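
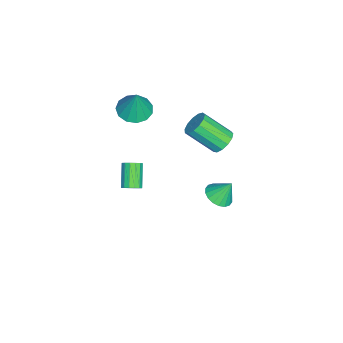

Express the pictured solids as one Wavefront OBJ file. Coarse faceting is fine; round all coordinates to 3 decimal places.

v -2.018 -2.902 2.754
v -1.05 -3.125 2.525
v -1.542 -2.658 4.526
v -1.104 -2.557 2.461
v -1.448 -2.097 2.491
v -1.974 -1.894 2.604
v -2.513 -2.01 2.765
v -2.895 -2.409 2.923
v -2.999 -2.965 3.027
v -2.791 -3.5 3.044
v -2.338 -3.846 2.97
v -1.783 -3.891 2.827
v -1.303 -3.623 2.661
v -1.425 -3.006 -4.031
v -1.058 -3.335 -3.689
v -2.247 -3.562 -2.628
v -2.615 -3.234 -2.969
v -1.023 -3.043 -3.587
v -2.212 -3.271 -2.526
v -1.096 -2.742 -3.605
v -2.285 -2.969 -2.543
v -1.257 -2.512 -3.736
v -2.446 -2.739 -2.675
v -1.464 -2.414 -3.947
v -2.653 -2.641 -2.885
v -1.66 -2.474 -4.179
v -2.849 -2.702 -3.118
v -1.793 -2.678 -4.372
v -2.982 -2.905 -3.311
v -1.828 -2.969 -4.474
v -3.017 -3.197 -3.413
v -1.755 -3.271 -4.457
v -2.944 -3.498 -3.395
v -1.594 -3.501 -4.325
v -2.783 -3.728 -3.264
v -1.387 -3.599 -4.115
v -2.576 -3.826 -3.053
v -1.191 -3.538 -3.882
v -2.38 -3.766 -2.821
v 3.436 2.795 1.924
v 3.819 3.43 1.576
v 3.364 3.445 3.036
v 3.467 3.503 1.512
v 3.109 3.434 1.529
v 2.816 3.24 1.624
v 2.645 2.957 1.779
v 2.631 2.641 1.962
v 2.776 2.357 2.138
v 3.052 2.159 2.272
v 3.404 2.087 2.337
v 3.762 2.155 2.32
v 4.055 2.35 2.225
v 4.226 2.633 2.07
v 4.24 2.948 1.886
v 4.095 3.232 1.71
v -3.565 1.718 -0.854
v -3.063 1.285 -1.354
v -3.074 -0.331 0.033
v -3.575 0.102 0.534
v -2.785 1.529 -1.068
v -2.796 -0.087 0.32
v -2.755 1.833 -0.713
v -2.765 0.217 0.674
v -2.981 2.1 -0.404
v -2.992 0.484 0.984
v -3.393 2.246 -0.237
v -3.404 0.63 1.15
v -3.859 2.225 -0.266
v -3.87 0.608 1.121
v -4.232 2.042 -0.481
v -4.243 0.426 0.906
v -4.393 1.757 -0.815
v -4.404 0.14 0.572
v -4.291 1.459 -1.161
v -4.301 -0.157 0.226
v -3.958 1.244 -1.409
v -3.969 -0.373 -0.022
v -3.5 1.179 -1.481
v -3.511 -0.437 -0.094
f 2 1 4
f 2 4 3
f 4 1 5
f 4 5 3
f 5 1 6
f 5 6 3
f 6 1 7
f 6 7 3
f 7 1 8
f 7 8 3
f 8 1 9
f 8 9 3
f 9 1 10
f 9 10 3
f 10 1 11
f 10 11 3
f 11 1 12
f 11 12 3
f 12 1 13
f 12 13 3
f 13 1 2
f 13 2 3
f 15 14 18
f 15 18 16
f 16 18 19
f 16 19 17
f 18 14 20
f 18 20 19
f 19 20 21
f 19 21 17
f 20 14 22
f 20 22 21
f 21 22 23
f 21 23 17
f 22 14 24
f 22 24 23
f 23 24 25
f 23 25 17
f 24 14 26
f 24 26 25
f 25 26 27
f 25 27 17
f 26 14 28
f 26 28 27
f 27 28 29
f 27 29 17
f 28 14 30
f 28 30 29
f 29 30 31
f 29 31 17
f 30 14 32
f 30 32 31
f 31 32 33
f 31 33 17
f 32 14 34
f 32 34 33
f 33 34 35
f 33 35 17
f 34 14 36
f 34 36 35
f 35 36 37
f 35 37 17
f 36 14 38
f 36 38 37
f 37 38 39
f 37 39 17
f 38 14 15
f 38 15 39
f 39 15 16
f 39 16 17
f 41 40 43
f 41 43 42
f 43 40 44
f 43 44 42
f 44 40 45
f 44 45 42
f 45 40 46
f 45 46 42
f 46 40 47
f 46 47 42
f 47 40 48
f 47 48 42
f 48 40 49
f 48 49 42
f 49 40 50
f 49 50 42
f 50 40 51
f 50 51 42
f 51 40 52
f 51 52 42
f 52 40 53
f 52 53 42
f 53 40 54
f 53 54 42
f 54 40 55
f 54 55 42
f 55 40 41
f 55 41 42
f 57 56 60
f 57 60 58
f 58 60 61
f 58 61 59
f 60 56 62
f 60 62 61
f 61 62 63
f 61 63 59
f 62 56 64
f 62 64 63
f 63 64 65
f 63 65 59
f 64 56 66
f 64 66 65
f 65 66 67
f 65 67 59
f 66 56 68
f 66 68 67
f 67 68 69
f 67 69 59
f 68 56 70
f 68 70 69
f 69 70 71
f 69 71 59
f 70 56 72
f 70 72 71
f 71 72 73
f 71 73 59
f 72 56 74
f 72 74 73
f 73 74 75
f 73 75 59
f 74 56 76
f 74 76 75
f 75 76 77
f 75 77 59
f 76 56 78
f 76 78 77
f 77 78 79
f 77 79 59
f 78 56 57
f 78 57 79
f 79 57 58
f 79 58 59



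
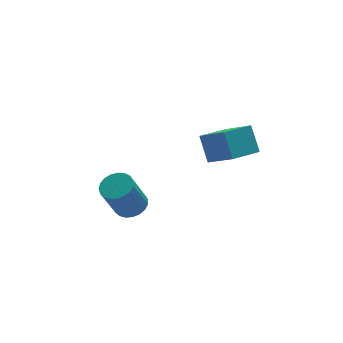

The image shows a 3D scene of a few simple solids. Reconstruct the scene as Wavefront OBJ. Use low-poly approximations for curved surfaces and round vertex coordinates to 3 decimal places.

v 2.738 -3.203 0.125
v 2.625 -2.25 1.405
v 1.956 -1.883 -0.926
v 1.843 -0.93 0.354
v 4.357 -2.53 -0.234
v 4.244 -1.577 1.046
v 3.575 -1.21 -1.285
v 3.462 -0.257 -0.005
v -2.068 -2.324 -2.727
v -1.27 -2.466 -2.412
v -2.093 -2.857 -0.498
v -2.892 -2.716 -0.813
v -1.311 -2.11 -2.357
v -2.134 -2.502 -0.443
v -1.482 -1.792 -2.366
v -2.305 -2.183 -0.452
v -1.756 -1.566 -2.437
v -2.579 -1.957 -0.523
v -2.083 -1.471 -2.559
v -2.906 -1.862 -0.645
v -2.408 -1.523 -2.709
v -3.231 -1.915 -0.795
v -2.674 -1.714 -2.863
v -3.497 -2.106 -0.949
v -2.835 -2.011 -2.993
v -3.658 -2.402 -1.079
v -2.864 -2.362 -3.077
v -3.687 -2.753 -1.163
v -2.755 -2.706 -3.1
v -3.579 -3.097 -1.186
v -2.528 -2.984 -3.06
v -3.351 -3.375 -1.145
v -2.221 -3.148 -2.961
v -3.044 -3.54 -1.047
v -1.888 -3.17 -2.822
v -2.711 -3.561 -0.908
v -1.586 -3.046 -2.667
v -2.409 -3.437 -0.753
v -1.367 -2.796 -2.522
v -2.19 -3.188 -0.608
f 2 4 1
f 5 2 1
f 1 4 3
f 3 5 1
f 2 8 4
f 6 2 5
f 6 8 2
f 4 8 3
f 7 5 3
f 3 8 7
f 7 6 5
f 8 6 7
f 10 9 13
f 10 13 11
f 11 13 14
f 11 14 12
f 13 9 15
f 13 15 14
f 14 15 16
f 14 16 12
f 15 9 17
f 15 17 16
f 16 17 18
f 16 18 12
f 17 9 19
f 17 19 18
f 18 19 20
f 18 20 12
f 19 9 21
f 19 21 20
f 20 21 22
f 20 22 12
f 21 9 23
f 21 23 22
f 22 23 24
f 22 24 12
f 23 9 25
f 23 25 24
f 24 25 26
f 24 26 12
f 25 9 27
f 25 27 26
f 26 27 28
f 26 28 12
f 27 9 29
f 27 29 28
f 28 29 30
f 28 30 12
f 29 9 31
f 29 31 30
f 30 31 32
f 30 32 12
f 31 9 33
f 31 33 32
f 32 33 34
f 32 34 12
f 33 9 35
f 33 35 34
f 34 35 36
f 34 36 12
f 35 9 37
f 35 37 36
f 36 37 38
f 36 38 12
f 37 9 39
f 37 39 38
f 38 39 40
f 38 40 12
f 39 9 10
f 39 10 40
f 40 10 11
f 40 11 12



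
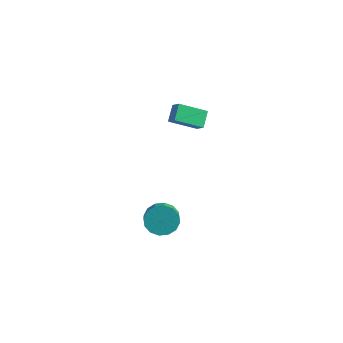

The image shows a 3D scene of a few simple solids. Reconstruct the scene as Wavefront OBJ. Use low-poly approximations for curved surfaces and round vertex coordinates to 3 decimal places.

v 3.387 -3.538 -1.466
v 3.953 -3.603 -2.252
v 4.738 -4.408 -1.619
v 4.173 -4.342 -0.834
v 4.138 -3.217 -1.99
v 4.923 -4.021 -1.357
v 4.122 -2.916 -1.588
v 4.907 -3.721 -0.955
v 3.909 -2.782 -1.153
v 4.694 -3.587 -0.52
v 3.556 -2.851 -0.803
v 4.341 -3.655 -0.17
v 3.158 -3.103 -0.63
v 3.943 -3.908 0.003
v 2.822 -3.472 -0.681
v 3.607 -4.277 -0.048
v 2.637 -3.859 -0.943
v 3.422 -4.663 -0.31
v 2.653 -4.159 -1.345
v 3.438 -4.964 -0.712
v 2.866 -4.293 -1.78
v 3.651 -5.098 -1.147
v 3.219 -4.225 -2.13
v 4.004 -5.029 -1.497
v 3.617 -3.972 -2.303
v 4.402 -4.777 -1.67
v -0.52 3.315 0.313
v -1.487 1.961 1.144
v -0.93 4.104 1.12
v -1.898 2.75 1.95
v 0.138 3.15 0.81
v -0.83 1.796 1.64
v -0.273 3.939 1.616
v -1.24 2.585 2.447
f 2 1 5
f 2 5 3
f 3 5 6
f 3 6 4
f 5 1 7
f 5 7 6
f 6 7 8
f 6 8 4
f 7 1 9
f 7 9 8
f 8 9 10
f 8 10 4
f 9 1 11
f 9 11 10
f 10 11 12
f 10 12 4
f 11 1 13
f 11 13 12
f 12 13 14
f 12 14 4
f 13 1 15
f 13 15 14
f 14 15 16
f 14 16 4
f 15 1 17
f 15 17 16
f 16 17 18
f 16 18 4
f 17 1 19
f 17 19 18
f 18 19 20
f 18 20 4
f 19 1 21
f 19 21 20
f 20 21 22
f 20 22 4
f 21 1 23
f 21 23 22
f 22 23 24
f 22 24 4
f 23 1 25
f 23 25 24
f 24 25 26
f 24 26 4
f 25 1 2
f 25 2 26
f 26 2 3
f 26 3 4
f 28 30 27
f 31 28 27
f 27 30 29
f 29 31 27
f 28 34 30
f 32 28 31
f 32 34 28
f 30 34 29
f 33 31 29
f 29 34 33
f 33 32 31
f 34 32 33



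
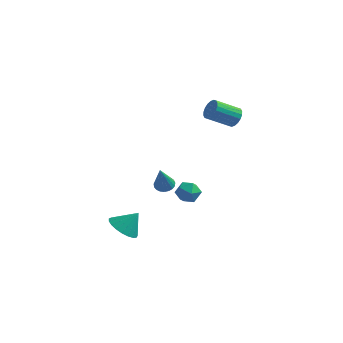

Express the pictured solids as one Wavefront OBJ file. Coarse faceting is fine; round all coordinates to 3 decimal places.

v -1.732 0.765 -2.811
v -0.905 0.633 -3.056
v -1.635 -0.313 -1.904
v -0.808 -0.445 -2.149
v -1.02 0.27 -1.696
v -1.079 0.936 -2.257
v -1.461 -0.616 -2.703
v -1.52 0.05 -3.264
v -0.737 -0.221 -2.99
v -0.465 0.327 -2.367
v -2.075 -0.007 -2.593
v -1.803 0.541 -1.97
v -3.559 -4.165 -3.547
v -2.649 -4.306 -4.071
v -2.821 -3.615 -2.413
v -2.764 -3.898 -4.194
v -3.016 -3.537 -4.205
v -3.362 -3.284 -4.102
v -3.742 -3.183 -3.903
v -4.09 -3.252 -3.643
v -4.347 -3.479 -3.365
v -4.468 -3.824 -3.119
v -4.431 -4.228 -2.947
v -4.244 -4.622 -2.879
v -3.938 -4.936 -2.926
v -3.567 -5.116 -3.08
v -3.195 -5.133 -3.315
v -2.885 -4.981 -3.59
v -2.692 -4.689 -3.858
v -1.541 -2.762 -0.135
v -1.138 -2.322 0.067
v -1.419 -3.678 1.615
v -1.37 -2.22 0.136
v -1.631 -2.212 0.159
v -1.876 -2.299 0.13
v -2.063 -2.466 0.056
v -2.161 -2.684 -0.052
v -2.151 -2.916 -0.174
v -2.035 -3.121 -0.289
v -1.834 -3.264 -0.378
v -1.583 -3.32 -0.425
v -1.324 -3.279 -0.422
v -1.103 -3.149 -0.369
v -0.957 -2.952 -0.276
v -0.913 -2.723 -0.159
v -0.977 -2.499 -0.037
v 0.118 4.131 2.176
v 0.546 3.516 2.135
v -0.69 2.594 3.063
v -1.118 3.209 3.104
v 0.65 3.661 2.417
v -0.586 2.738 3.345
v 0.649 3.898 2.651
v -0.587 2.976 3.58
v 0.543 4.182 2.792
v -0.693 3.26 3.72
v 0.353 4.455 2.81
v -0.883 3.533 3.739
v 0.116 4.665 2.703
v -1.12 3.743 3.631
v -0.121 4.768 2.491
v -1.357 3.846 3.42
v -0.31 4.746 2.217
v -1.546 3.824 3.145
v -0.414 4.602 1.935
v -1.65 3.679 2.863
v -0.413 4.364 1.7
v -1.649 3.442 2.629
v -0.307 4.08 1.56
v -1.543 3.158 2.488
v -0.117 3.807 1.541
v -1.353 2.885 2.47
v 0.12 3.597 1.649
v -1.116 2.675 2.577
v 0.357 3.494 1.86
v -0.879 2.572 2.789
f 1 12 6
f 1 6 2
f 1 2 8
f 1 8 11
f 1 11 12
f 2 6 10
f 6 12 5
f 12 11 3
f 11 8 7
f 8 2 9
f 4 10 5
f 4 5 3
f 4 3 7
f 4 7 9
f 4 9 10
f 5 10 6
f 3 5 12
f 7 3 11
f 9 7 8
f 10 9 2
f 14 13 16
f 14 16 15
f 16 13 17
f 16 17 15
f 17 13 18
f 17 18 15
f 18 13 19
f 18 19 15
f 19 13 20
f 19 20 15
f 20 13 21
f 20 21 15
f 21 13 22
f 21 22 15
f 22 13 23
f 22 23 15
f 23 13 24
f 23 24 15
f 24 13 25
f 24 25 15
f 25 13 26
f 25 26 15
f 26 13 27
f 26 27 15
f 27 13 28
f 27 28 15
f 28 13 29
f 28 29 15
f 29 13 14
f 29 14 15
f 31 30 33
f 31 33 32
f 33 30 34
f 33 34 32
f 34 30 35
f 34 35 32
f 35 30 36
f 35 36 32
f 36 30 37
f 36 37 32
f 37 30 38
f 37 38 32
f 38 30 39
f 38 39 32
f 39 30 40
f 39 40 32
f 40 30 41
f 40 41 32
f 41 30 42
f 41 42 32
f 42 30 43
f 42 43 32
f 43 30 44
f 43 44 32
f 44 30 45
f 44 45 32
f 45 30 46
f 45 46 32
f 46 30 31
f 46 31 32
f 48 47 51
f 48 51 49
f 49 51 52
f 49 52 50
f 51 47 53
f 51 53 52
f 52 53 54
f 52 54 50
f 53 47 55
f 53 55 54
f 54 55 56
f 54 56 50
f 55 47 57
f 55 57 56
f 56 57 58
f 56 58 50
f 57 47 59
f 57 59 58
f 58 59 60
f 58 60 50
f 59 47 61
f 59 61 60
f 60 61 62
f 60 62 50
f 61 47 63
f 61 63 62
f 62 63 64
f 62 64 50
f 63 47 65
f 63 65 64
f 64 65 66
f 64 66 50
f 65 47 67
f 65 67 66
f 66 67 68
f 66 68 50
f 67 47 69
f 67 69 68
f 68 69 70
f 68 70 50
f 69 47 71
f 69 71 70
f 70 71 72
f 70 72 50
f 71 47 73
f 71 73 72
f 72 73 74
f 72 74 50
f 73 47 75
f 73 75 74
f 74 75 76
f 74 76 50
f 75 47 48
f 75 48 76
f 76 48 49
f 76 49 50



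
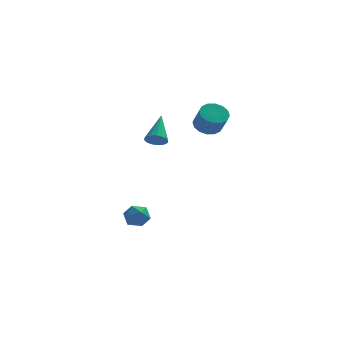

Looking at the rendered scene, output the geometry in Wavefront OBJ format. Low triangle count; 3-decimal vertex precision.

v 0.297 0.878 1.871
v 0.526 1.136 1.496
v 0.543 2.082 2.849
v 0.309 1.198 1.474
v 0.089 1.197 1.531
v -0.089 1.132 1.656
v -0.191 1.018 1.823
v -0.197 0.875 1.999
v -0.104 0.733 2.15
v 0.068 0.62 2.246
v 0.285 0.558 2.268
v 0.504 0.56 2.211
v 0.683 0.624 2.087
v 0.785 0.739 1.92
v 0.791 0.881 1.743
v 0.698 1.023 1.592
v -0.704 2.193 -3.354
v -0.093 2.174 -3.127
v -0.947 1.346 -2.773
v -0.336 1.327 -2.546
v -0.734 1.813 -2.37
v -0.584 2.336 -2.729
v -0.456 1.184 -3.171
v -0.306 1.707 -3.53
v 0.06 1.55 -3.013
v -0.112 1.939 -2.519
v -0.928 1.581 -3.381
v -1.1 1.97 -2.887
v 2.5 2.043 2.315
v 3.025 1.801 1.996
v 3.285 1.216 2.865
v 2.76 1.457 3.185
v 3.138 2.083 2.152
v 3.398 1.498 3.021
v 3.081 2.355 2.352
v 3.34 1.769 3.221
v 2.868 2.542 2.542
v 3.127 1.956 3.411
v 2.556 2.596 2.671
v 2.816 2.01 3.541
v 2.229 2.501 2.705
v 2.489 1.916 3.575
v 1.975 2.284 2.635
v 2.235 1.699 3.504
v 1.862 2.002 2.479
v 2.122 1.417 3.348
v 1.92 1.731 2.279
v 2.179 1.145 3.148
v 2.133 1.544 2.089
v 2.392 0.958 2.958
v 2.444 1.49 1.959
v 2.704 0.904 2.829
v 2.771 1.584 1.925
v 3.031 0.999 2.795
f 2 1 4
f 2 4 3
f 4 1 5
f 4 5 3
f 5 1 6
f 5 6 3
f 6 1 7
f 6 7 3
f 7 1 8
f 7 8 3
f 8 1 9
f 8 9 3
f 9 1 10
f 9 10 3
f 10 1 11
f 10 11 3
f 11 1 12
f 11 12 3
f 12 1 13
f 12 13 3
f 13 1 14
f 13 14 3
f 14 1 15
f 14 15 3
f 15 1 16
f 15 16 3
f 16 1 2
f 16 2 3
f 17 28 22
f 17 22 18
f 17 18 24
f 17 24 27
f 17 27 28
f 18 22 26
f 22 28 21
f 28 27 19
f 27 24 23
f 24 18 25
f 20 26 21
f 20 21 19
f 20 19 23
f 20 23 25
f 20 25 26
f 21 26 22
f 19 21 28
f 23 19 27
f 25 23 24
f 26 25 18
f 30 29 33
f 30 33 31
f 31 33 34
f 31 34 32
f 33 29 35
f 33 35 34
f 34 35 36
f 34 36 32
f 35 29 37
f 35 37 36
f 36 37 38
f 36 38 32
f 37 29 39
f 37 39 38
f 38 39 40
f 38 40 32
f 39 29 41
f 39 41 40
f 40 41 42
f 40 42 32
f 41 29 43
f 41 43 42
f 42 43 44
f 42 44 32
f 43 29 45
f 43 45 44
f 44 45 46
f 44 46 32
f 45 29 47
f 45 47 46
f 46 47 48
f 46 48 32
f 47 29 49
f 47 49 48
f 48 49 50
f 48 50 32
f 49 29 51
f 49 51 50
f 50 51 52
f 50 52 32
f 51 29 53
f 51 53 52
f 52 53 54
f 52 54 32
f 53 29 30
f 53 30 54
f 54 30 31
f 54 31 32



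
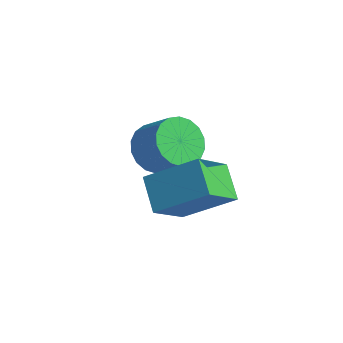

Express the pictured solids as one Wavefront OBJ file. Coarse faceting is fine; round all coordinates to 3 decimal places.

v -0.392 -4.224 2.219
v -1.34 -3.397 2.919
v -0.172 -2.805 0.841
v -1.121 -1.978 1.54
v 1.201 -3.362 3.36
v 0.252 -2.535 4.059
v 1.42 -1.943 1.981
v 0.472 -1.116 2.681
v -3.394 0.391 0.235
v -2.883 -0.317 -0.347
v -1.755 -0.4 0.742
v -2.266 0.309 1.325
v -2.706 0.088 -0.499
v -1.579 0.005 0.591
v -2.666 0.554 -0.505
v -1.539 0.471 0.585
v -2.77 0.987 -0.364
v -1.643 0.904 0.726
v -2.998 1.303 -0.105
v -1.871 1.22 0.985
v -3.304 1.438 0.222
v -2.176 1.355 1.311
v -3.627 1.365 0.551
v -2.5 1.282 1.641
v -3.905 1.1 0.818
v -2.777 1.017 1.907
v -4.081 0.695 0.969
v -2.954 0.612 2.059
v -4.121 0.229 0.975
v -2.994 0.146 2.065
v -4.017 -0.204 0.834
v -2.89 -0.287 1.924
v -3.789 -0.52 0.575
v -2.662 -0.603 1.665
v -3.484 -0.655 0.249
v -2.356 -0.738 1.338
v -3.16 -0.582 -0.081
v -2.033 -0.665 1.009
f 2 4 1
f 5 2 1
f 1 4 3
f 3 5 1
f 2 8 4
f 6 2 5
f 6 8 2
f 4 8 3
f 7 5 3
f 3 8 7
f 7 6 5
f 8 6 7
f 10 9 13
f 10 13 11
f 11 13 14
f 11 14 12
f 13 9 15
f 13 15 14
f 14 15 16
f 14 16 12
f 15 9 17
f 15 17 16
f 16 17 18
f 16 18 12
f 17 9 19
f 17 19 18
f 18 19 20
f 18 20 12
f 19 9 21
f 19 21 20
f 20 21 22
f 20 22 12
f 21 9 23
f 21 23 22
f 22 23 24
f 22 24 12
f 23 9 25
f 23 25 24
f 24 25 26
f 24 26 12
f 25 9 27
f 25 27 26
f 26 27 28
f 26 28 12
f 27 9 29
f 27 29 28
f 28 29 30
f 28 30 12
f 29 9 31
f 29 31 30
f 30 31 32
f 30 32 12
f 31 9 33
f 31 33 32
f 32 33 34
f 32 34 12
f 33 9 35
f 33 35 34
f 34 35 36
f 34 36 12
f 35 9 37
f 35 37 36
f 36 37 38
f 36 38 12
f 37 9 10
f 37 10 38
f 38 10 11
f 38 11 12



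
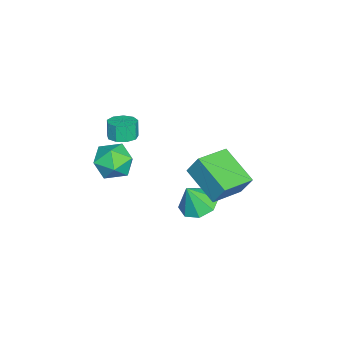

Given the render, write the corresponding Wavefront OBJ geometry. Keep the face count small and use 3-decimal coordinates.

v 1.592 -2.594 1.182
v 2.496 -3.229 0.919
v 0.484 -3.871 0.461
v 1.388 -4.506 0.198
v 1.094 -4.359 1.285
v 1.778 -3.57 1.731
v 1.202 -3.53 -0.351
v 1.886 -2.741 0.095
v 2.255 -3.808 -0.028
v 2.188 -4.321 0.983
v 0.792 -2.779 0.397
v 0.725 -3.292 1.408
v 2.052 0.152 1.165
v 2.218 0.733 2.293
v 0.555 1.177 0.858
v 0.721 1.758 1.986
v 3.299 1.682 0.194
v 3.465 2.263 1.322
v 1.802 2.707 -0.113
v 1.968 3.288 1.015
v 1.021 0.507 -2.099
v 1.835 0.023 -2.53
v 1.479 0.013 -0.681
v 2.001 0.774 -2.322
v 1.594 1.368 -1.984
v 0.851 1.457 -1.713
v 0.207 0.99 -1.668
v 0.041 0.24 -1.876
v 0.449 -0.354 -2.214
v 1.192 -0.444 -2.485
v -1.662 -3.908 -0.1
v -1.013 -3.516 0.082
v -1.248 -3.58 1.062
v -1.898 -3.972 0.88
v -1.416 -3.176 0.006
v -1.652 -3.239 0.987
v -1.935 -3.178 -0.118
v -2.171 -3.241 0.862
v -2.326 -3.522 -0.235
v -2.562 -3.585 0.745
v -2.406 -4.047 -0.288
v -2.642 -4.11 0.692
v -2.138 -4.507 -0.253
v -2.374 -4.57 0.727
v -1.648 -4.687 -0.147
v -1.883 -4.75 0.833
v -1.164 -4.503 -0.018
v -1.399 -4.566 0.962
v -0.913 -4.04 0.072
v -1.149 -4.104 1.052
f 1 12 6
f 1 6 2
f 1 2 8
f 1 8 11
f 1 11 12
f 2 6 10
f 6 12 5
f 12 11 3
f 11 8 7
f 8 2 9
f 4 10 5
f 4 5 3
f 4 3 7
f 4 7 9
f 4 9 10
f 5 10 6
f 3 5 12
f 7 3 11
f 9 7 8
f 10 9 2
f 14 16 13
f 17 14 13
f 13 16 15
f 15 17 13
f 14 20 16
f 18 14 17
f 18 20 14
f 16 20 15
f 19 17 15
f 15 20 19
f 19 18 17
f 20 18 19
f 22 21 24
f 22 24 23
f 24 21 25
f 24 25 23
f 25 21 26
f 25 26 23
f 26 21 27
f 26 27 23
f 27 21 28
f 27 28 23
f 28 21 29
f 28 29 23
f 29 21 30
f 29 30 23
f 30 21 22
f 30 22 23
f 32 31 35
f 32 35 33
f 33 35 36
f 33 36 34
f 35 31 37
f 35 37 36
f 36 37 38
f 36 38 34
f 37 31 39
f 37 39 38
f 38 39 40
f 38 40 34
f 39 31 41
f 39 41 40
f 40 41 42
f 40 42 34
f 41 31 43
f 41 43 42
f 42 43 44
f 42 44 34
f 43 31 45
f 43 45 44
f 44 45 46
f 44 46 34
f 45 31 47
f 45 47 46
f 46 47 48
f 46 48 34
f 47 31 49
f 47 49 48
f 48 49 50
f 48 50 34
f 49 31 32
f 49 32 50
f 50 32 33
f 50 33 34



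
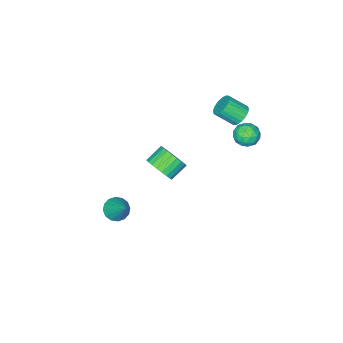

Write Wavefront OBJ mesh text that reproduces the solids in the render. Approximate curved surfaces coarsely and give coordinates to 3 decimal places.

v 3.441 -1.184 -2.671
v 4.079 -0.972 -3.047
v 3.859 0.044 -1.269
v 3.795 -0.726 -3.178
v 3.416 -0.602 -3.174
v 3.044 -0.634 -3.035
v 2.778 -0.814 -2.798
v 2.69 -1.093 -2.527
v 2.803 -1.396 -2.295
v 3.088 -1.643 -2.163
v 3.466 -1.767 -2.168
v 3.838 -1.734 -2.307
v 4.104 -1.555 -2.544
v 4.192 -1.276 -2.814
v -3.676 1.213 2.455
v -3.095 1.617 2.401
v -2.443 0.792 3.231
v -3.024 0.387 3.285
v -3.222 1.734 2.617
v -2.571 0.909 3.448
v -3.419 1.772 2.809
v -2.767 0.946 3.639
v -3.654 1.724 2.946
v -3.003 0.899 3.777
v -3.893 1.599 3.009
v -3.242 0.774 3.84
v -4.099 1.415 2.988
v -3.448 0.589 3.818
v -4.24 1.2 2.885
v -3.589 0.375 3.716
v -4.296 0.987 2.717
v -3.644 0.162 3.547
v -4.257 0.808 2.509
v -3.605 -0.017 3.339
v -4.129 0.691 2.292
v -3.478 -0.134 3.123
v -3.933 0.654 2.101
v -3.281 -0.172 2.931
v -3.697 0.701 1.963
v -3.046 -0.124 2.794
v -3.458 0.826 1.9
v -2.807 0.001 2.731
v -3.252 1.011 1.922
v -2.601 0.185 2.752
v -3.111 1.225 2.024
v -2.46 0.4 2.855
v -3.056 1.438 2.193
v -2.404 0.613 3.023
v -2.76 3.33 3.523
v -2.498 3.666 2.847
v -1.662 2.654 3.613
v -1.4 2.99 2.937
v -1.473 3.431 3.599
v -2.152 3.849 3.543
v -2.008 2.471 2.917
v -2.687 2.889 2.861
v -2.033 3.135 2.472
v -1.703 3.728 2.894
v -2.457 2.592 3.566
v -2.127 3.185 3.988
v -2.726 3.557 3.177
v -1.434 2.763 3.283
v -1.478 3.022 3.673
v -1.324 3.219 3.275
v -2.522 3.665 3.586
v -2.368 3.862 3.189
v -1.766 3.724 3.631
v -1.792 2.458 3.271
v -1.638 2.655 2.874
v -2.836 3.101 3.185
v -2.682 3.298 2.787
v -2.394 2.596 2.829
v -2.298 3.442 2.559
v -1.652 3.045 2.612
v -2.01 2.74 2.6
v -2.409 2.986 2.567
v -2.104 3.791 2.807
v -1.458 3.393 2.86
v -1.502 3.653 3.25
v -1.901 3.898 3.217
v -1.831 3.479 2.587
v -2.702 2.927 3.6
v -2.056 2.529 3.653
v -2.259 2.422 3.243
v -2.658 2.667 3.21
v -2.508 3.275 3.848
v -1.862 2.878 3.901
v -1.751 3.334 3.893
v -2.15 3.58 3.86
v -2.329 2.841 3.873
v -1.721 -3.155 -4.327
v -1.196 -3.169 -3.499
v -2.253 -3.04 -2.826
v -2.779 -3.025 -3.653
v -1.201 -2.795 -3.578
v -2.258 -2.665 -2.905
v -1.285 -2.475 -3.771
v -2.342 -2.346 -3.098
v -1.435 -2.26 -4.049
v -2.492 -2.13 -3.376
v -1.629 -2.18 -4.369
v -2.686 -2.051 -3.695
v -1.837 -2.249 -4.682
v -2.894 -2.119 -4.009
v -2.027 -2.455 -4.941
v -3.085 -2.326 -4.268
v -2.171 -2.769 -5.107
v -3.228 -2.639 -4.434
v -2.247 -3.14 -5.154
v -3.304 -3.011 -4.481
v -2.242 -3.515 -5.075
v -3.299 -3.385 -4.402
v -2.158 -3.834 -4.882
v -3.215 -3.705 -4.209
v -2.008 -4.05 -4.604
v -3.065 -3.92 -3.931
v -1.814 -4.129 -4.285
v -2.871 -4 -3.611
v -1.606 -4.061 -3.971
v -2.663 -3.931 -3.298
v -1.415 -3.854 -3.712
v -2.473 -3.725 -3.039
v -1.272 -3.541 -3.546
v -2.329 -3.411 -2.873
f 2 1 4
f 2 4 3
f 4 1 5
f 4 5 3
f 5 1 6
f 5 6 3
f 6 1 7
f 6 7 3
f 7 1 8
f 7 8 3
f 8 1 9
f 8 9 3
f 9 1 10
f 9 10 3
f 10 1 11
f 10 11 3
f 11 1 12
f 11 12 3
f 12 1 13
f 12 13 3
f 13 1 14
f 13 14 3
f 14 1 2
f 14 2 3
f 16 15 19
f 16 19 17
f 17 19 20
f 17 20 18
f 19 15 21
f 19 21 20
f 20 21 22
f 20 22 18
f 21 15 23
f 21 23 22
f 22 23 24
f 22 24 18
f 23 15 25
f 23 25 24
f 24 25 26
f 24 26 18
f 25 15 27
f 25 27 26
f 26 27 28
f 26 28 18
f 27 15 29
f 27 29 28
f 28 29 30
f 28 30 18
f 29 15 31
f 29 31 30
f 30 31 32
f 30 32 18
f 31 15 33
f 31 33 32
f 32 33 34
f 32 34 18
f 33 15 35
f 33 35 34
f 34 35 36
f 34 36 18
f 35 15 37
f 35 37 36
f 36 37 38
f 36 38 18
f 37 15 39
f 37 39 38
f 38 39 40
f 38 40 18
f 39 15 41
f 39 41 40
f 40 41 42
f 40 42 18
f 41 15 43
f 41 43 42
f 42 43 44
f 42 44 18
f 43 15 45
f 43 45 44
f 44 45 46
f 44 46 18
f 45 15 47
f 45 47 46
f 46 47 48
f 46 48 18
f 47 15 16
f 47 16 48
f 48 16 17
f 48 17 18
f 49 86 65
f 86 60 89
f 65 89 54
f 86 89 65
f 49 65 61
f 65 54 66
f 61 66 50
f 65 66 61
f 49 61 70
f 61 50 71
f 70 71 56
f 61 71 70
f 49 70 82
f 70 56 85
f 82 85 59
f 70 85 82
f 49 82 86
f 82 59 90
f 86 90 60
f 82 90 86
f 50 66 77
f 66 54 80
f 77 80 58
f 66 80 77
f 54 89 67
f 89 60 88
f 67 88 53
f 89 88 67
f 60 90 87
f 90 59 83
f 87 83 51
f 90 83 87
f 59 85 84
f 85 56 72
f 84 72 55
f 85 72 84
f 56 71 76
f 71 50 73
f 76 73 57
f 71 73 76
f 52 78 64
f 78 58 79
f 64 79 53
f 78 79 64
f 52 64 62
f 64 53 63
f 62 63 51
f 64 63 62
f 52 62 69
f 62 51 68
f 69 68 55
f 62 68 69
f 52 69 74
f 69 55 75
f 74 75 57
f 69 75 74
f 52 74 78
f 74 57 81
f 78 81 58
f 74 81 78
f 53 79 67
f 79 58 80
f 67 80 54
f 79 80 67
f 51 63 87
f 63 53 88
f 87 88 60
f 63 88 87
f 55 68 84
f 68 51 83
f 84 83 59
f 68 83 84
f 57 75 76
f 75 55 72
f 76 72 56
f 75 72 76
f 58 81 77
f 81 57 73
f 77 73 50
f 81 73 77
f 92 91 95
f 92 95 93
f 93 95 96
f 93 96 94
f 95 91 97
f 95 97 96
f 96 97 98
f 96 98 94
f 97 91 99
f 97 99 98
f 98 99 100
f 98 100 94
f 99 91 101
f 99 101 100
f 100 101 102
f 100 102 94
f 101 91 103
f 101 103 102
f 102 103 104
f 102 104 94
f 103 91 105
f 103 105 104
f 104 105 106
f 104 106 94
f 105 91 107
f 105 107 106
f 106 107 108
f 106 108 94
f 107 91 109
f 107 109 108
f 108 109 110
f 108 110 94
f 109 91 111
f 109 111 110
f 110 111 112
f 110 112 94
f 111 91 113
f 111 113 112
f 112 113 114
f 112 114 94
f 113 91 115
f 113 115 114
f 114 115 116
f 114 116 94
f 115 91 117
f 115 117 116
f 116 117 118
f 116 118 94
f 117 91 119
f 117 119 118
f 118 119 120
f 118 120 94
f 119 91 121
f 119 121 120
f 120 121 122
f 120 122 94
f 121 91 123
f 121 123 122
f 122 123 124
f 122 124 94
f 123 91 92
f 123 92 124
f 124 92 93
f 124 93 94



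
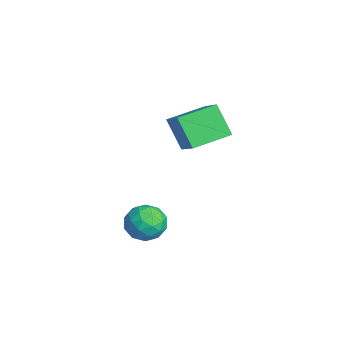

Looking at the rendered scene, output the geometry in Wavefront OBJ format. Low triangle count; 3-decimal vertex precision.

v 1.554 1.066 -1.291
v 2.276 1.534 -1.858
v 2.384 -0.374 -1.422
v 3.106 0.094 -1.989
v 3.013 0.318 -0.988
v 2.499 1.208 -0.907
v 2.161 -0.048 -2.373
v 1.647 0.842 -2.292
v 2.651 0.845 -2.527
v 3.177 1.071 -1.671
v 1.483 0.089 -1.609
v 2.009 0.315 -0.753
v 1.842 1.426 -1.563
v 2.818 -0.266 -1.717
v 2.763 -0.135 -1.128
v 3.187 0.14 -1.462
v 1.973 1.235 -1.004
v 2.398 1.51 -1.337
v 2.831 0.795 -0.825
v 2.262 -0.35 -1.943
v 2.687 -0.075 -2.276
v 1.473 1.02 -1.818
v 1.897 1.295 -2.152
v 1.829 0.365 -2.455
v 2.487 1.297 -2.29
v 2.975 0.45 -2.367
v 2.419 0.367 -2.592
v 2.117 0.89 -2.545
v 2.796 1.43 -1.786
v 3.284 0.583 -1.863
v 3.229 0.715 -1.275
v 2.928 1.238 -1.227
v 3.017 1.025 -2.18
v 1.376 0.577 -1.417
v 1.864 -0.27 -1.494
v 1.732 -0.078 -2.053
v 1.431 0.445 -2.005
v 1.685 0.71 -0.913
v 2.173 -0.137 -0.99
v 2.543 0.27 -0.735
v 2.241 0.793 -0.688
v 1.643 0.135 -1.1
v -3.718 2.649 1.095
v -2.169 2.865 2.101
v -4.228 4.579 1.466
v -2.679 4.795 2.472
v -2.801 3.185 -0.432
v -1.252 3.401 0.574
v -3.311 5.115 -0.061
v -1.762 5.331 0.945
f 1 38 17
f 38 12 41
f 17 41 6
f 38 41 17
f 1 17 13
f 17 6 18
f 13 18 2
f 17 18 13
f 1 13 22
f 13 2 23
f 22 23 8
f 13 23 22
f 1 22 34
f 22 8 37
f 34 37 11
f 22 37 34
f 1 34 38
f 34 11 42
f 38 42 12
f 34 42 38
f 2 18 29
f 18 6 32
f 29 32 10
f 18 32 29
f 6 41 19
f 41 12 40
f 19 40 5
f 41 40 19
f 12 42 39
f 42 11 35
f 39 35 3
f 42 35 39
f 11 37 36
f 37 8 24
f 36 24 7
f 37 24 36
f 8 23 28
f 23 2 25
f 28 25 9
f 23 25 28
f 4 30 16
f 30 10 31
f 16 31 5
f 30 31 16
f 4 16 14
f 16 5 15
f 14 15 3
f 16 15 14
f 4 14 21
f 14 3 20
f 21 20 7
f 14 20 21
f 4 21 26
f 21 7 27
f 26 27 9
f 21 27 26
f 4 26 30
f 26 9 33
f 30 33 10
f 26 33 30
f 5 31 19
f 31 10 32
f 19 32 6
f 31 32 19
f 3 15 39
f 15 5 40
f 39 40 12
f 15 40 39
f 7 20 36
f 20 3 35
f 36 35 11
f 20 35 36
f 9 27 28
f 27 7 24
f 28 24 8
f 27 24 28
f 10 33 29
f 33 9 25
f 29 25 2
f 33 25 29
f 44 46 43
f 47 44 43
f 43 46 45
f 45 47 43
f 44 50 46
f 48 44 47
f 48 50 44
f 46 50 45
f 49 47 45
f 45 50 49
f 49 48 47
f 50 48 49



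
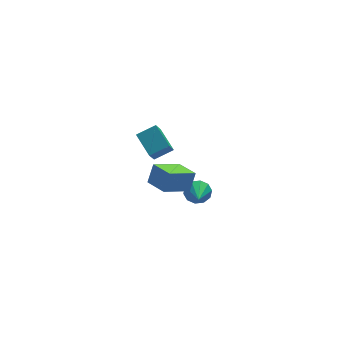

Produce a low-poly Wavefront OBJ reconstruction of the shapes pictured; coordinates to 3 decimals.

v 0.587 -1.73 -3.791
v 1.262 -1.654 -3.28
v 0.213 -2.99 -3.109
v 0.857 -1.41 -3.052
v 0.348 -1.288 -3.105
v -0.069 -1.336 -3.421
v -0.235 -1.534 -3.878
v -0.088 -1.807 -4.302
v 0.317 -2.051 -4.531
v 0.825 -2.173 -4.477
v 1.242 -2.125 -4.161
v 1.409 -1.927 -3.704
v -3.196 -4.476 3.901
v -2.031 -4.434 4.379
v -3.527 -3.093 4.59
v -2.362 -3.052 5.069
v -2.678 -3.688 2.571
v -1.513 -3.647 3.05
v -3.009 -2.306 3.261
v -1.844 -2.264 3.739
v -1.964 -3.164 -1.367
v -1.457 -2.697 -0.253
v -2.495 -1.751 -1.717
v -1.988 -1.284 -0.603
v -0.252 -2.756 -2.317
v 0.255 -2.289 -1.203
v -0.783 -1.343 -2.667
v -0.276 -0.876 -1.553
f 2 1 4
f 2 4 3
f 4 1 5
f 4 5 3
f 5 1 6
f 5 6 3
f 6 1 7
f 6 7 3
f 7 1 8
f 7 8 3
f 8 1 9
f 8 9 3
f 9 1 10
f 9 10 3
f 10 1 11
f 10 11 3
f 11 1 12
f 11 12 3
f 12 1 2
f 12 2 3
f 14 16 13
f 17 14 13
f 13 16 15
f 15 17 13
f 14 20 16
f 18 14 17
f 18 20 14
f 16 20 15
f 19 17 15
f 15 20 19
f 19 18 17
f 20 18 19
f 22 24 21
f 25 22 21
f 21 24 23
f 23 25 21
f 22 28 24
f 26 22 25
f 26 28 22
f 24 28 23
f 27 25 23
f 23 28 27
f 27 26 25
f 28 26 27



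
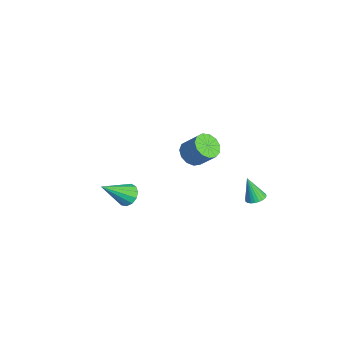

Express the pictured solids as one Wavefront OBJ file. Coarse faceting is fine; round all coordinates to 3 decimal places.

v 1.529 3.97 0.006
v 2.001 4.232 0.22
v 1.131 3.57 1.374
v 1.85 4.401 0.226
v 1.651 4.504 0.198
v 1.433 4.526 0.141
v 1.23 4.464 0.063
v 1.072 4.326 -0.023
v 0.984 4.134 -0.105
v 0.979 3.917 -0.17
v 1.058 3.709 -0.208
v 1.209 3.54 -0.213
v 1.408 3.436 -0.186
v 1.626 3.414 -0.129
v 1.829 3.477 -0.051
v 1.987 3.615 0.035
v 2.075 3.807 0.117
v 2.08 4.023 0.182
v -2.832 1.473 0.349
v -2.287 1.814 -0.191
v -1.662 2.529 0.892
v -2.208 2.187 1.431
v -2.657 2.108 -0.172
v -2.032 2.823 0.911
v -3.083 2.201 0.013
v -2.458 2.915 1.096
v -3.429 2.062 0.304
v -2.805 2.777 1.387
v -3.586 1.736 0.609
v -2.962 2.451 1.692
v -3.504 1.327 0.832
v -2.879 2.041 1.915
v -3.208 0.964 0.901
v -2.583 1.678 1.984
v -2.793 0.762 0.795
v -2.169 1.477 1.878
v -2.391 0.786 0.547
v -1.766 1.501 1.63
v -2.128 1.028 0.236
v -1.504 1.743 1.319
v -2.09 1.411 -0.039
v -1.465 2.126 1.044
v 1.885 -2.832 1.79
v 2.468 -2.985 1.433
v 2.335 -4.248 3.13
v 2.567 -2.707 1.694
v 2.45 -2.468 1.985
v 2.154 -2.345 2.215
v 1.772 -2.377 2.309
v 1.427 -2.553 2.239
v 1.227 -2.818 2.026
v 1.236 -3.088 1.738
v 1.451 -3.276 1.467
v 1.804 -3.324 1.298
v 2.183 -3.216 1.286
f 2 1 4
f 2 4 3
f 4 1 5
f 4 5 3
f 5 1 6
f 5 6 3
f 6 1 7
f 6 7 3
f 7 1 8
f 7 8 3
f 8 1 9
f 8 9 3
f 9 1 10
f 9 10 3
f 10 1 11
f 10 11 3
f 11 1 12
f 11 12 3
f 12 1 13
f 12 13 3
f 13 1 14
f 13 14 3
f 14 1 15
f 14 15 3
f 15 1 16
f 15 16 3
f 16 1 17
f 16 17 3
f 17 1 18
f 17 18 3
f 18 1 2
f 18 2 3
f 20 19 23
f 20 23 21
f 21 23 24
f 21 24 22
f 23 19 25
f 23 25 24
f 24 25 26
f 24 26 22
f 25 19 27
f 25 27 26
f 26 27 28
f 26 28 22
f 27 19 29
f 27 29 28
f 28 29 30
f 28 30 22
f 29 19 31
f 29 31 30
f 30 31 32
f 30 32 22
f 31 19 33
f 31 33 32
f 32 33 34
f 32 34 22
f 33 19 35
f 33 35 34
f 34 35 36
f 34 36 22
f 35 19 37
f 35 37 36
f 36 37 38
f 36 38 22
f 37 19 39
f 37 39 38
f 38 39 40
f 38 40 22
f 39 19 41
f 39 41 40
f 40 41 42
f 40 42 22
f 41 19 20
f 41 20 42
f 42 20 21
f 42 21 22
f 44 43 46
f 44 46 45
f 46 43 47
f 46 47 45
f 47 43 48
f 47 48 45
f 48 43 49
f 48 49 45
f 49 43 50
f 49 50 45
f 50 43 51
f 50 51 45
f 51 43 52
f 51 52 45
f 52 43 53
f 52 53 45
f 53 43 54
f 53 54 45
f 54 43 55
f 54 55 45
f 55 43 44
f 55 44 45



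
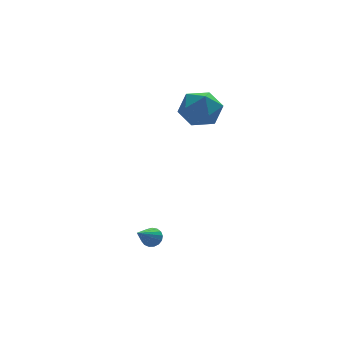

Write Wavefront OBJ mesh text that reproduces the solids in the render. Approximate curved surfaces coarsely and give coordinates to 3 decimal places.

v -0.136 -3.524 -2.975
v 0.309 -3.789 -2.79
v -1.084 -4.396 -1.945
v 0.29 -3.58 -2.631
v 0.173 -3.358 -2.551
v -0.015 -3.174 -2.569
v -0.23 -3.071 -2.679
v -0.424 -3.071 -2.858
v -0.551 -3.175 -3.063
v -0.584 -3.359 -3.248
v -0.513 -3.581 -3.371
v -0.357 -3.79 -3.403
v -0.149 -3.938 -3.338
v 0.062 -3.991 -3.189
v 0.227 -3.938 -2.991
v 3.139 0.734 3.258
v 4.079 0.13 2.922
v 2.301 -0.87 3.798
v 3.241 -1.474 3.462
v 3.302 -0.769 4.39
v 3.819 0.223 4.056
v 2.561 -0.963 2.664
v 3.078 0.029 2.33
v 3.722 -0.919 2.555
v 4.18 -0.799 3.622
v 2.2 0.059 3.098
v 2.658 0.179 4.165
f 2 1 4
f 2 4 3
f 4 1 5
f 4 5 3
f 5 1 6
f 5 6 3
f 6 1 7
f 6 7 3
f 7 1 8
f 7 8 3
f 8 1 9
f 8 9 3
f 9 1 10
f 9 10 3
f 10 1 11
f 10 11 3
f 11 1 12
f 11 12 3
f 12 1 13
f 12 13 3
f 13 1 14
f 13 14 3
f 14 1 15
f 14 15 3
f 15 1 2
f 15 2 3
f 16 27 21
f 16 21 17
f 16 17 23
f 16 23 26
f 16 26 27
f 17 21 25
f 21 27 20
f 27 26 18
f 26 23 22
f 23 17 24
f 19 25 20
f 19 20 18
f 19 18 22
f 19 22 24
f 19 24 25
f 20 25 21
f 18 20 27
f 22 18 26
f 24 22 23
f 25 24 17



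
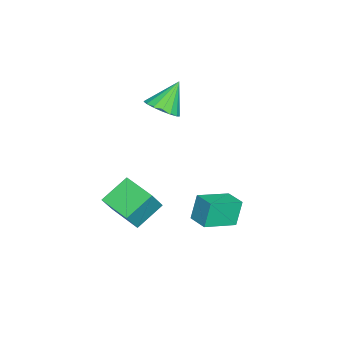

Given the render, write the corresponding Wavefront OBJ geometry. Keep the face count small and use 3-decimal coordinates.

v 2.896 -1.881 -1.498
v 1.929 -1.066 -0.691
v 3.74 -0.62 -1.76
v 2.774 0.195 -0.953
v 3.626 -2.135 -0.367
v 2.66 -1.32 0.44
v 4.471 -0.874 -0.629
v 3.504 -0.059 0.178
v 1.124 2.351 -2.559
v 0.738 2.526 -1.372
v 1.824 3.069 -2.437
v 1.437 3.245 -1.251
v 2.183 1.235 -2.049
v 1.796 1.411 -0.863
v 2.882 1.954 -1.928
v 2.496 2.129 -0.741
v 0.098 -0.471 3.018
v 0.738 0.047 3.184
v -0.678 0.091 4.262
v 0.502 0.261 2.94
v 0.173 0.309 2.713
v -0.173 0.177 2.557
v -0.457 -0.102 2.506
v -0.614 -0.466 2.572
v -0.608 -0.832 2.741
v -0.441 -1.114 2.972
v -0.149 -1.249 3.215
v 0.198 -1.206 3.412
v 0.523 -0.994 3.519
v 0.75 -0.662 3.511
v 0.828 -0.287 3.39
f 2 4 1
f 5 2 1
f 1 4 3
f 3 5 1
f 2 8 4
f 6 2 5
f 6 8 2
f 4 8 3
f 7 5 3
f 3 8 7
f 7 6 5
f 8 6 7
f 10 12 9
f 13 10 9
f 9 12 11
f 11 13 9
f 10 16 12
f 14 10 13
f 14 16 10
f 12 16 11
f 15 13 11
f 11 16 15
f 15 14 13
f 16 14 15
f 18 17 20
f 18 20 19
f 20 17 21
f 20 21 19
f 21 17 22
f 21 22 19
f 22 17 23
f 22 23 19
f 23 17 24
f 23 24 19
f 24 17 25
f 24 25 19
f 25 17 26
f 25 26 19
f 26 17 27
f 26 27 19
f 27 17 28
f 27 28 19
f 28 17 29
f 28 29 19
f 29 17 30
f 29 30 19
f 30 17 31
f 30 31 19
f 31 17 18
f 31 18 19



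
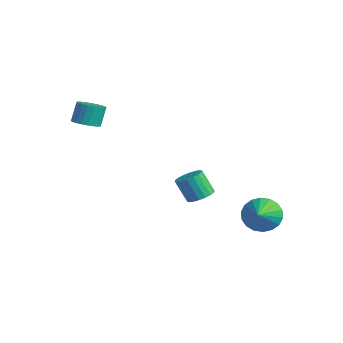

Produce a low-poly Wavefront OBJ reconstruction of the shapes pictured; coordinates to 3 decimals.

v 2.366 3.812 -2.969
v 3.111 4.477 -3.033
v 3.394 2.748 -2.071
v 2.904 4.595 -2.657
v 2.591 4.558 -2.342
v 2.234 4.373 -2.152
v 1.903 4.078 -2.124
v 1.663 3.729 -2.262
v 1.563 3.397 -2.541
v 1.622 3.147 -2.905
v 1.828 3.029 -3.281
v 2.141 3.066 -3.595
v 2.499 3.25 -3.786
v 2.83 3.546 -3.814
v 3.069 3.895 -3.675
v 3.17 4.227 -3.396
v -3.36 -2.222 2.517
v -2.811 -1.767 2.418
v -2.991 -1.323 3.464
v -3.54 -1.778 3.563
v -3.026 -1.617 2.317
v -3.206 -1.172 3.363
v -3.291 -1.559 2.247
v -3.471 -1.114 3.292
v -3.567 -1.602 2.218
v -3.747 -1.157 3.263
v -3.812 -1.739 2.234
v -3.992 -1.294 3.279
v -3.988 -1.95 2.293
v -4.168 -1.505 3.338
v -4.068 -2.202 2.387
v -4.248 -1.757 3.432
v -4.04 -2.458 2.5
v -4.22 -2.013 3.546
v -3.909 -2.677 2.616
v -4.089 -2.233 3.662
v -3.694 -2.828 2.717
v -3.874 -2.383 3.763
v -3.429 -2.886 2.788
v -3.609 -2.441 3.833
v -3.153 -2.843 2.817
v -3.333 -2.398 3.862
v -2.908 -2.706 2.801
v -3.088 -2.261 3.846
v -2.732 -2.495 2.742
v -2.912 -2.05 3.787
v -2.652 -2.243 2.648
v -2.832 -1.798 3.693
v -2.68 -1.987 2.534
v -2.86 -1.542 3.58
v -1.891 3.358 -3.611
v -1.258 3.485 -3.25
v -1.896 3.19 -2.028
v -2.529 3.062 -2.389
v -1.401 3.782 -3.253
v -2.039 3.486 -2.031
v -1.642 3.994 -3.327
v -2.28 3.699 -2.105
v -1.932 4.08 -3.458
v -2.57 3.785 -2.236
v -2.214 4.024 -3.619
v -2.851 3.728 -2.396
v -2.431 3.835 -3.778
v -3.069 3.54 -2.556
v -2.542 3.552 -3.904
v -3.18 3.256 -2.682
v -2.524 3.23 -3.972
v -3.162 2.935 -2.75
v -2.381 2.934 -3.969
v -3.019 2.638 -2.747
v -2.14 2.721 -3.895
v -2.778 2.426 -2.673
v -1.85 2.635 -3.764
v -2.488 2.34 -2.542
v -1.569 2.692 -3.604
v -2.206 2.396 -2.381
v -1.351 2.88 -3.444
v -1.989 2.585 -2.222
v -1.24 3.164 -3.318
v -1.878 2.868 -2.096
f 2 1 4
f 2 4 3
f 4 1 5
f 4 5 3
f 5 1 6
f 5 6 3
f 6 1 7
f 6 7 3
f 7 1 8
f 7 8 3
f 8 1 9
f 8 9 3
f 9 1 10
f 9 10 3
f 10 1 11
f 10 11 3
f 11 1 12
f 11 12 3
f 12 1 13
f 12 13 3
f 13 1 14
f 13 14 3
f 14 1 15
f 14 15 3
f 15 1 16
f 15 16 3
f 16 1 2
f 16 2 3
f 18 17 21
f 18 21 19
f 19 21 22
f 19 22 20
f 21 17 23
f 21 23 22
f 22 23 24
f 22 24 20
f 23 17 25
f 23 25 24
f 24 25 26
f 24 26 20
f 25 17 27
f 25 27 26
f 26 27 28
f 26 28 20
f 27 17 29
f 27 29 28
f 28 29 30
f 28 30 20
f 29 17 31
f 29 31 30
f 30 31 32
f 30 32 20
f 31 17 33
f 31 33 32
f 32 33 34
f 32 34 20
f 33 17 35
f 33 35 34
f 34 35 36
f 34 36 20
f 35 17 37
f 35 37 36
f 36 37 38
f 36 38 20
f 37 17 39
f 37 39 38
f 38 39 40
f 38 40 20
f 39 17 41
f 39 41 40
f 40 41 42
f 40 42 20
f 41 17 43
f 41 43 42
f 42 43 44
f 42 44 20
f 43 17 45
f 43 45 44
f 44 45 46
f 44 46 20
f 45 17 47
f 45 47 46
f 46 47 48
f 46 48 20
f 47 17 49
f 47 49 48
f 48 49 50
f 48 50 20
f 49 17 18
f 49 18 50
f 50 18 19
f 50 19 20
f 52 51 55
f 52 55 53
f 53 55 56
f 53 56 54
f 55 51 57
f 55 57 56
f 56 57 58
f 56 58 54
f 57 51 59
f 57 59 58
f 58 59 60
f 58 60 54
f 59 51 61
f 59 61 60
f 60 61 62
f 60 62 54
f 61 51 63
f 61 63 62
f 62 63 64
f 62 64 54
f 63 51 65
f 63 65 64
f 64 65 66
f 64 66 54
f 65 51 67
f 65 67 66
f 66 67 68
f 66 68 54
f 67 51 69
f 67 69 68
f 68 69 70
f 68 70 54
f 69 51 71
f 69 71 70
f 70 71 72
f 70 72 54
f 71 51 73
f 71 73 72
f 72 73 74
f 72 74 54
f 73 51 75
f 73 75 74
f 74 75 76
f 74 76 54
f 75 51 77
f 75 77 76
f 76 77 78
f 76 78 54
f 77 51 79
f 77 79 78
f 78 79 80
f 78 80 54
f 79 51 52
f 79 52 80
f 80 52 53
f 80 53 54



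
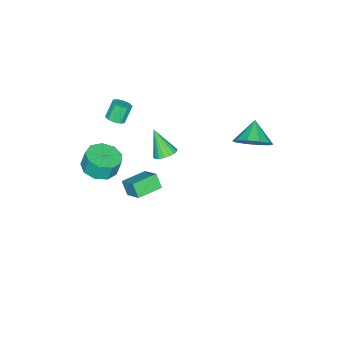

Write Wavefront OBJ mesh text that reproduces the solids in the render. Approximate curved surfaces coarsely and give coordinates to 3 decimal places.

v -0.602 3.954 0.287
v 0.085 3.437 0.797
v -1.538 3.526 1.113
v 0.047 4.001 1.046
v -0.239 4.548 1.005
v -0.664 4.867 0.689
v -1.065 4.838 0.22
v -1.289 4.471 -0.224
v -1.251 3.906 -0.473
v -0.965 3.36 -0.431
v -0.54 3.041 -0.116
v -0.139 3.07 0.354
v 3.985 -1.997 -0.958
v 4.859 -2.298 -0.788
v 4.749 -2.064 0.188
v 3.875 -1.763 0.018
v 4.867 -1.673 -0.937
v 4.757 -1.439 0.039
v 4.462 -1.199 -1.096
v 4.353 -0.965 -0.12
v 3.834 -1.099 -1.191
v 3.725 -0.865 -0.214
v 3.276 -1.419 -1.176
v 3.167 -1.184 -0.2
v 3.05 -2.009 -1.06
v 2.941 -1.775 -0.084
v 3.261 -2.594 -0.896
v 3.152 -2.36 0.08
v 3.811 -2.9 -0.761
v 3.701 -2.665 0.215
v 4.442 -2.783 -0.719
v 4.332 -2.549 0.258
v 1.217 -2.876 0.167
v 1.673 -2.986 0.436
v 1.178 -2.874 1.321
v 0.723 -2.764 1.053
v 1.659 -2.656 0.386
v 1.165 -2.544 1.272
v 1.477 -2.41 0.253
v 0.982 -2.298 1.139
v 1.195 -2.342 0.088
v 0.701 -2.23 0.973
v 0.922 -2.478 -0.048
v 0.428 -2.366 0.837
v 0.762 -2.766 -0.101
v 0.267 -2.654 0.784
v 0.775 -3.096 -0.052
v 0.281 -2.984 0.834
v 0.958 -3.342 0.081
v 0.463 -3.23 0.967
v 1.239 -3.41 0.247
v 0.745 -3.298 1.132
v 1.512 -3.274 0.383
v 1.018 -3.162 1.268
v 1.538 -0.943 -2.879
v 1.958 -0.009 -2.217
v 1.717 -0.5 -3.618
v 2.137 0.434 -2.956
v 2.803 -1.494 -2.904
v 3.223 -0.56 -2.242
v 2.982 -1.051 -3.643
v 3.402 -0.117 -2.981
v -1.644 -1.752 -4.608
v -1.154 -2.175 -4.783
v -1.876 -2.608 -3.192
v -1.008 -1.964 -4.631
v -0.988 -1.71 -4.475
v -1.098 -1.466 -4.345
v -1.316 -1.278 -4.267
v -1.599 -1.184 -4.257
v -1.891 -1.202 -4.316
v -2.133 -1.33 -4.433
v -2.279 -1.541 -4.585
v -2.299 -1.794 -4.741
v -2.189 -2.039 -4.871
v -1.971 -2.227 -4.948
v -1.689 -2.321 -4.959
v -1.397 -2.303 -4.9
f 2 1 4
f 2 4 3
f 4 1 5
f 4 5 3
f 5 1 6
f 5 6 3
f 6 1 7
f 6 7 3
f 7 1 8
f 7 8 3
f 8 1 9
f 8 9 3
f 9 1 10
f 9 10 3
f 10 1 11
f 10 11 3
f 11 1 12
f 11 12 3
f 12 1 2
f 12 2 3
f 14 13 17
f 14 17 15
f 15 17 18
f 15 18 16
f 17 13 19
f 17 19 18
f 18 19 20
f 18 20 16
f 19 13 21
f 19 21 20
f 20 21 22
f 20 22 16
f 21 13 23
f 21 23 22
f 22 23 24
f 22 24 16
f 23 13 25
f 23 25 24
f 24 25 26
f 24 26 16
f 25 13 27
f 25 27 26
f 26 27 28
f 26 28 16
f 27 13 29
f 27 29 28
f 28 29 30
f 28 30 16
f 29 13 31
f 29 31 30
f 30 31 32
f 30 32 16
f 31 13 14
f 31 14 32
f 32 14 15
f 32 15 16
f 34 33 37
f 34 37 35
f 35 37 38
f 35 38 36
f 37 33 39
f 37 39 38
f 38 39 40
f 38 40 36
f 39 33 41
f 39 41 40
f 40 41 42
f 40 42 36
f 41 33 43
f 41 43 42
f 42 43 44
f 42 44 36
f 43 33 45
f 43 45 44
f 44 45 46
f 44 46 36
f 45 33 47
f 45 47 46
f 46 47 48
f 46 48 36
f 47 33 49
f 47 49 48
f 48 49 50
f 48 50 36
f 49 33 51
f 49 51 50
f 50 51 52
f 50 52 36
f 51 33 53
f 51 53 52
f 52 53 54
f 52 54 36
f 53 33 34
f 53 34 54
f 54 34 35
f 54 35 36
f 56 58 55
f 59 56 55
f 55 58 57
f 57 59 55
f 56 62 58
f 60 56 59
f 60 62 56
f 58 62 57
f 61 59 57
f 57 62 61
f 61 60 59
f 62 60 61
f 64 63 66
f 64 66 65
f 66 63 67
f 66 67 65
f 67 63 68
f 67 68 65
f 68 63 69
f 68 69 65
f 69 63 70
f 69 70 65
f 70 63 71
f 70 71 65
f 71 63 72
f 71 72 65
f 72 63 73
f 72 73 65
f 73 63 74
f 73 74 65
f 74 63 75
f 74 75 65
f 75 63 76
f 75 76 65
f 76 63 77
f 76 77 65
f 77 63 78
f 77 78 65
f 78 63 64
f 78 64 65



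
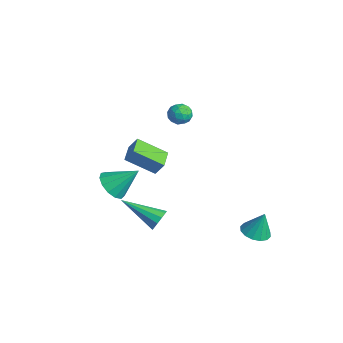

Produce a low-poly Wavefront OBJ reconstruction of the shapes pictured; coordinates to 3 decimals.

v 2.757 1.476 -4.167
v 3.473 1.728 -4.347
v 2.963 1.844 -2.833
v 3.233 2.049 -4.399
v 2.866 2.216 -4.389
v 2.469 2.184 -4.319
v 2.15 1.963 -4.209
v 1.993 1.611 -4.087
v 2.041 1.223 -3.987
v 2.281 0.903 -3.936
v 2.649 0.735 -3.946
v 3.045 0.767 -4.016
v 3.364 0.988 -4.126
v 3.521 1.34 -4.248
v -3.69 -3.213 -3.797
v -2.949 -3.049 -4.351
v -3.09 -2.027 -2.643
v -3.327 -2.71 -4.503
v -3.82 -2.531 -4.43
v -4.272 -2.569 -4.157
v -4.539 -2.811 -3.769
v -4.537 -3.181 -3.389
v -4.266 -3.561 -3.14
v -3.812 -3.831 -3.098
v -3.319 -3.904 -3.279
v -2.944 -3.759 -3.624
v -2.807 -3.44 -4.023
v 0.887 -2.916 0.223
v 0.142 -4.155 1.116
v -0.002 -2.31 0.322
v -0.747 -3.55 1.215
v 1.187 -2.59 0.925
v 0.442 -3.83 1.818
v 0.298 -1.985 1.024
v -0.447 -3.224 1.917
v 2.107 -3.258 -2.172
v 2.474 -3.31 -1.675
v 0.693 -4.602 -1.268
v 2.235 -3.018 -1.615
v 1.946 -2.817 -1.768
v 1.719 -2.785 -2.075
v 1.641 -2.933 -2.419
v 1.74 -3.206 -2.669
v 1.98 -3.499 -2.729
v 2.268 -3.7 -2.576
v 2.495 -3.732 -2.269
v 2.574 -3.583 -1.925
v -1.659 -0.181 1.869
v -1.325 0.023 2.39
v -1.455 -1.183 2.13
v -1.121 -0.979 2.651
v -1.768 -0.904 2.629
v -1.894 -0.285 2.468
v -0.886 -0.875 2.052
v -1.012 -0.256 1.891
v -0.847 -0.406 2.504
v -1.393 -0.424 2.86
v -1.387 -0.736 1.66
v -1.933 -0.754 2.016
v -1.51 0.009 2.107
v -1.27 -1.169 2.413
v -1.651 -1.125 2.4
v -1.454 -1.005 2.707
v -1.844 -0.172 2.152
v -1.648 -0.052 2.459
v -1.909 -0.597 2.599
v -1.132 -1.108 2.061
v -0.936 -0.988 2.368
v -1.326 -0.155 1.813
v -1.129 -0.035 2.12
v -0.871 -0.563 1.921
v -1.033 -0.124 2.48
v -0.913 -0.712 2.633
v -0.774 -0.651 2.281
v -0.848 -0.287 2.186
v -1.353 -0.134 2.689
v -1.233 -0.723 2.843
v -1.614 -0.679 2.83
v -1.688 -0.315 2.735
v -1.072 -0.386 2.756
v -1.547 -0.437 1.677
v -1.427 -1.026 1.831
v -1.092 -0.845 1.785
v -1.166 -0.481 1.69
v -1.867 -0.448 1.887
v -1.747 -1.036 2.04
v -1.932 -0.873 2.334
v -2.006 -0.509 2.239
v -1.708 -0.774 1.764
f 2 1 4
f 2 4 3
f 4 1 5
f 4 5 3
f 5 1 6
f 5 6 3
f 6 1 7
f 6 7 3
f 7 1 8
f 7 8 3
f 8 1 9
f 8 9 3
f 9 1 10
f 9 10 3
f 10 1 11
f 10 11 3
f 11 1 12
f 11 12 3
f 12 1 13
f 12 13 3
f 13 1 14
f 13 14 3
f 14 1 2
f 14 2 3
f 16 15 18
f 16 18 17
f 18 15 19
f 18 19 17
f 19 15 20
f 19 20 17
f 20 15 21
f 20 21 17
f 21 15 22
f 21 22 17
f 22 15 23
f 22 23 17
f 23 15 24
f 23 24 17
f 24 15 25
f 24 25 17
f 25 15 26
f 25 26 17
f 26 15 27
f 26 27 17
f 27 15 16
f 27 16 17
f 29 31 28
f 32 29 28
f 28 31 30
f 30 32 28
f 29 35 31
f 33 29 32
f 33 35 29
f 31 35 30
f 34 32 30
f 30 35 34
f 34 33 32
f 35 33 34
f 37 36 39
f 37 39 38
f 39 36 40
f 39 40 38
f 40 36 41
f 40 41 38
f 41 36 42
f 41 42 38
f 42 36 43
f 42 43 38
f 43 36 44
f 43 44 38
f 44 36 45
f 44 45 38
f 45 36 46
f 45 46 38
f 46 36 47
f 46 47 38
f 47 36 37
f 47 37 38
f 48 85 64
f 85 59 88
f 64 88 53
f 85 88 64
f 48 64 60
f 64 53 65
f 60 65 49
f 64 65 60
f 48 60 69
f 60 49 70
f 69 70 55
f 60 70 69
f 48 69 81
f 69 55 84
f 81 84 58
f 69 84 81
f 48 81 85
f 81 58 89
f 85 89 59
f 81 89 85
f 49 65 76
f 65 53 79
f 76 79 57
f 65 79 76
f 53 88 66
f 88 59 87
f 66 87 52
f 88 87 66
f 59 89 86
f 89 58 82
f 86 82 50
f 89 82 86
f 58 84 83
f 84 55 71
f 83 71 54
f 84 71 83
f 55 70 75
f 70 49 72
f 75 72 56
f 70 72 75
f 51 77 63
f 77 57 78
f 63 78 52
f 77 78 63
f 51 63 61
f 63 52 62
f 61 62 50
f 63 62 61
f 51 61 68
f 61 50 67
f 68 67 54
f 61 67 68
f 51 68 73
f 68 54 74
f 73 74 56
f 68 74 73
f 51 73 77
f 73 56 80
f 77 80 57
f 73 80 77
f 52 78 66
f 78 57 79
f 66 79 53
f 78 79 66
f 50 62 86
f 62 52 87
f 86 87 59
f 62 87 86
f 54 67 83
f 67 50 82
f 83 82 58
f 67 82 83
f 56 74 75
f 74 54 71
f 75 71 55
f 74 71 75
f 57 80 76
f 80 56 72
f 76 72 49
f 80 72 76



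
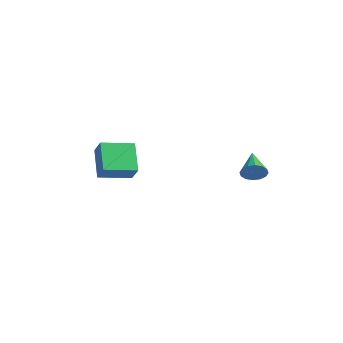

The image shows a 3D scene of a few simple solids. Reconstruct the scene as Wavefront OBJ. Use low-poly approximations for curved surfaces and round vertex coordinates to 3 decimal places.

v 3.108 0.582 2.198
v 3.499 0.691 2.732
v 2.132 1.618 2.702
v 3.611 0.914 2.491
v 3.589 1.048 2.172
v 3.438 1.058 1.86
v 3.199 0.939 1.639
v 2.935 0.726 1.567
v 2.718 0.473 1.665
v 2.605 0.25 1.905
v 2.628 0.116 2.224
v 2.779 0.107 2.536
v 3.018 0.225 2.758
v 3.282 0.439 2.829
v -3.18 -3.366 1.115
v -2.55 -3.602 1.985
v -4.257 -2.433 2.147
v -3.627 -2.669 3.018
v -2.253 -1.971 0.822
v -1.623 -2.207 1.693
v -3.33 -1.038 1.855
v -2.7 -1.274 2.725
f 2 1 4
f 2 4 3
f 4 1 5
f 4 5 3
f 5 1 6
f 5 6 3
f 6 1 7
f 6 7 3
f 7 1 8
f 7 8 3
f 8 1 9
f 8 9 3
f 9 1 10
f 9 10 3
f 10 1 11
f 10 11 3
f 11 1 12
f 11 12 3
f 12 1 13
f 12 13 3
f 13 1 14
f 13 14 3
f 14 1 2
f 14 2 3
f 16 18 15
f 19 16 15
f 15 18 17
f 17 19 15
f 16 22 18
f 20 16 19
f 20 22 16
f 18 22 17
f 21 19 17
f 17 22 21
f 21 20 19
f 22 20 21



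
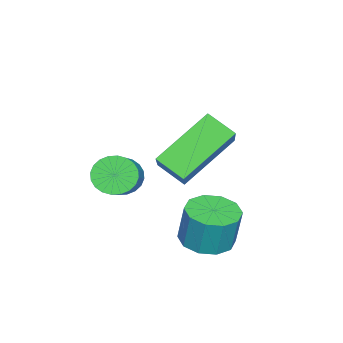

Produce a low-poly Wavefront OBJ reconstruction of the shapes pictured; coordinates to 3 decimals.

v 3.755 -0.524 -0.65
v 4.411 -0.907 -0.621
v 4.481 -0.699 0.559
v 3.825 -0.316 0.53
v 4.51 -0.456 -0.706
v 4.58 -0.247 0.473
v 4.32 -0.031 -0.77
v 4.39 0.178 0.409
v 3.915 0.206 -0.788
v 3.985 0.414 0.392
v 3.449 0.164 -0.753
v 3.518 0.372 0.427
v 3.099 -0.141 -0.679
v 3.169 0.067 0.501
v 3 -0.593 -0.593
v 3.07 -0.384 0.586
v 3.19 -1.018 -0.529
v 3.26 -0.809 0.65
v 3.595 -1.254 -0.512
v 3.665 -1.046 0.668
v 4.062 -1.212 -0.547
v 4.131 -1.004 0.633
v 2.198 -2.535 0.783
v 0.873 -1.618 1.967
v 2.308 -1.718 0.272
v 0.983 -0.8 1.456
v 3.657 -1.98 1.984
v 2.332 -1.062 3.168
v 3.767 -1.162 1.473
v 2.442 -0.245 2.657
v 2.712 -3.383 0.445
v 3.072 -3.774 0.107
v 4.568 -3.287 1.136
v 4.208 -2.897 1.475
v 3.093 -3.565 -0.022
v 4.589 -3.079 1.007
v 3.056 -3.329 -0.08
v 4.552 -2.843 0.949
v 2.966 -3.101 -0.057
v 4.462 -2.615 0.972
v 2.838 -2.916 0.042
v 4.334 -2.43 1.071
v 2.691 -2.802 0.202
v 4.187 -2.316 1.231
v 2.546 -2.777 0.399
v 4.043 -2.291 1.429
v 2.428 -2.844 0.604
v 3.924 -2.358 1.633
v 2.352 -2.993 0.784
v 3.848 -2.506 1.813
v 2.331 -3.201 0.913
v 3.827 -2.715 1.942
v 2.368 -3.437 0.971
v 3.864 -2.951 2
v 2.458 -3.665 0.948
v 3.954 -3.179 1.977
v 2.586 -3.85 0.849
v 4.082 -3.364 1.878
v 2.733 -3.964 0.689
v 4.229 -3.478 1.718
v 2.877 -3.989 0.491
v 4.374 -3.503 1.521
v 2.996 -3.922 0.287
v 4.492 -3.436 1.316
f 2 1 5
f 2 5 3
f 3 5 6
f 3 6 4
f 5 1 7
f 5 7 6
f 6 7 8
f 6 8 4
f 7 1 9
f 7 9 8
f 8 9 10
f 8 10 4
f 9 1 11
f 9 11 10
f 10 11 12
f 10 12 4
f 11 1 13
f 11 13 12
f 12 13 14
f 12 14 4
f 13 1 15
f 13 15 14
f 14 15 16
f 14 16 4
f 15 1 17
f 15 17 16
f 16 17 18
f 16 18 4
f 17 1 19
f 17 19 18
f 18 19 20
f 18 20 4
f 19 1 21
f 19 21 20
f 20 21 22
f 20 22 4
f 21 1 2
f 21 2 22
f 22 2 3
f 22 3 4
f 24 26 23
f 27 24 23
f 23 26 25
f 25 27 23
f 24 30 26
f 28 24 27
f 28 30 24
f 26 30 25
f 29 27 25
f 25 30 29
f 29 28 27
f 30 28 29
f 32 31 35
f 32 35 33
f 33 35 36
f 33 36 34
f 35 31 37
f 35 37 36
f 36 37 38
f 36 38 34
f 37 31 39
f 37 39 38
f 38 39 40
f 38 40 34
f 39 31 41
f 39 41 40
f 40 41 42
f 40 42 34
f 41 31 43
f 41 43 42
f 42 43 44
f 42 44 34
f 43 31 45
f 43 45 44
f 44 45 46
f 44 46 34
f 45 31 47
f 45 47 46
f 46 47 48
f 46 48 34
f 47 31 49
f 47 49 48
f 48 49 50
f 48 50 34
f 49 31 51
f 49 51 50
f 50 51 52
f 50 52 34
f 51 31 53
f 51 53 52
f 52 53 54
f 52 54 34
f 53 31 55
f 53 55 54
f 54 55 56
f 54 56 34
f 55 31 57
f 55 57 56
f 56 57 58
f 56 58 34
f 57 31 59
f 57 59 58
f 58 59 60
f 58 60 34
f 59 31 61
f 59 61 60
f 60 61 62
f 60 62 34
f 61 31 63
f 61 63 62
f 62 63 64
f 62 64 34
f 63 31 32
f 63 32 64
f 64 32 33
f 64 33 34



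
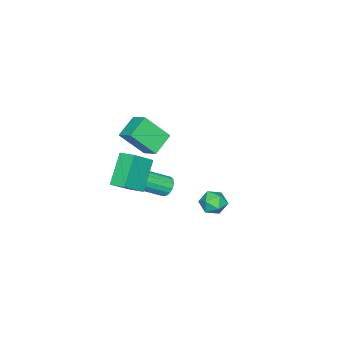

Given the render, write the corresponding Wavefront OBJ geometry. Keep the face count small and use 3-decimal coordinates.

v -0.356 3.294 -0.759
v -0.017 3.872 -0.323
v 0.517 2.448 -0.317
v 0.856 3.026 0.119
v 0.129 2.755 0.311
v -0.41 3.277 0.038
v 0.91 3.043 -0.678
v 0.371 3.565 -0.951
v 0.765 3.717 -0.273
v 0.282 3.538 0.338
v 0.218 2.782 -0.978
v -0.265 2.603 -0.367
v -0.833 -0.566 2.886
v -0.197 -1.661 4.29
v -0.417 0.346 3.409
v 0.219 -0.749 4.812
v 0.381 -0.731 2.208
v 1.017 -1.826 3.611
v 0.797 0.181 2.73
v 1.433 -0.914 4.134
v 0.36 -1.652 -0.946
v -0.998 -1.824 0.58
v 0.486 -0.725 -0.73
v -0.872 -0.897 0.796
v 1.592 -2.063 0.104
v 0.234 -2.235 1.63
v 1.718 -1.136 0.32
v 0.36 -1.308 1.846
v -3.494 -1.514 -3.259
v -3.295 -1.8 -3.82
v -2.048 -3.051 -2.742
v -2.246 -2.766 -2.181
v -3.078 -1.541 -3.771
v -1.83 -2.792 -2.693
v -2.972 -1.275 -3.585
v -1.725 -2.526 -2.506
v -3.006 -1.073 -3.311
v -1.758 -2.324 -2.233
v -3.171 -0.989 -3.024
v -1.923 -2.241 -1.945
v -3.422 -1.046 -2.799
v -2.174 -2.298 -1.721
v -3.692 -1.229 -2.698
v -2.445 -2.48 -1.62
v -3.91 -1.488 -2.747
v -2.662 -2.739 -1.669
v -4.015 -1.754 -2.934
v -2.768 -3.005 -1.855
v -3.982 -1.956 -3.207
v -2.734 -3.207 -2.129
v -3.817 -2.039 -3.495
v -2.569 -3.291 -2.416
v -3.566 -1.982 -3.719
v -2.318 -3.234 -2.641
f 1 12 6
f 1 6 2
f 1 2 8
f 1 8 11
f 1 11 12
f 2 6 10
f 6 12 5
f 12 11 3
f 11 8 7
f 8 2 9
f 4 10 5
f 4 5 3
f 4 3 7
f 4 7 9
f 4 9 10
f 5 10 6
f 3 5 12
f 7 3 11
f 9 7 8
f 10 9 2
f 14 16 13
f 17 14 13
f 13 16 15
f 15 17 13
f 14 20 16
f 18 14 17
f 18 20 14
f 16 20 15
f 19 17 15
f 15 20 19
f 19 18 17
f 20 18 19
f 22 24 21
f 25 22 21
f 21 24 23
f 23 25 21
f 22 28 24
f 26 22 25
f 26 28 22
f 24 28 23
f 27 25 23
f 23 28 27
f 27 26 25
f 28 26 27
f 30 29 33
f 30 33 31
f 31 33 34
f 31 34 32
f 33 29 35
f 33 35 34
f 34 35 36
f 34 36 32
f 35 29 37
f 35 37 36
f 36 37 38
f 36 38 32
f 37 29 39
f 37 39 38
f 38 39 40
f 38 40 32
f 39 29 41
f 39 41 40
f 40 41 42
f 40 42 32
f 41 29 43
f 41 43 42
f 42 43 44
f 42 44 32
f 43 29 45
f 43 45 44
f 44 45 46
f 44 46 32
f 45 29 47
f 45 47 46
f 46 47 48
f 46 48 32
f 47 29 49
f 47 49 48
f 48 49 50
f 48 50 32
f 49 29 51
f 49 51 50
f 50 51 52
f 50 52 32
f 51 29 53
f 51 53 52
f 52 53 54
f 52 54 32
f 53 29 30
f 53 30 54
f 54 30 31
f 54 31 32



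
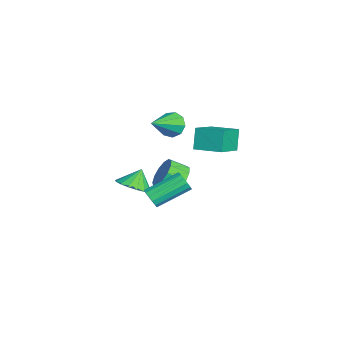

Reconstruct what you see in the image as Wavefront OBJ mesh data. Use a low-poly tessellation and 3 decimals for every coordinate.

v -3.934 1.106 0.678
v -3.424 1.787 0.858
v -2.586 -0.186 1.742
v -3.83 1.718 1.288
v -4.285 1.362 1.432
v -4.576 0.886 1.223
v -4.566 0.514 0.759
v -4.261 0.418 0.257
v -3.803 0.645 -0.048
v -3.407 1.087 -0.014
v -3.257 1.538 0.344
v 3.687 -0.912 0.117
v 3.867 -0.609 -0.417
v 3.394 1.235 0.469
v 3.213 0.932 1.003
v 3.544 -0.671 -0.459
v 3.071 1.172 0.428
v 3.26 -0.799 -0.347
v 2.787 1.045 0.54
v 3.09 -0.956 -0.11
v 2.616 0.888 0.777
v 3.08 -1.102 0.187
v 2.606 0.742 1.074
v 3.232 -1.197 0.466
v 2.759 0.647 1.353
v 3.506 -1.215 0.651
v 3.033 0.629 1.537
v 3.829 -1.152 0.692
v 3.356 0.691 1.579
v 4.113 -1.025 0.58
v 3.64 0.819 1.467
v 4.284 -0.868 0.343
v 3.81 0.976 1.23
v 4.294 -0.722 0.046
v 3.82 1.122 0.933
v 4.141 -0.627 -0.233
v 3.668 1.217 0.654
v -0.109 -1.415 -1.518
v 0.491 -0.58 -1.676
v -0.551 -0.905 -0.502
v 0.068 -0.47 -1.915
v -0.395 -0.576 -2.063
v -0.793 -0.875 -2.086
v -1.034 -1.297 -1.98
v -1.063 -1.746 -1.767
v -0.873 -2.119 -1.498
v -0.509 -2.331 -1.233
v -0.053 -2.333 -1.034
v 0.391 -2.125 -0.945
v 0.719 -1.753 -0.988
v 0.858 -1.305 -1.153
v 0.776 -0.881 -1.401
v 0.396 2.559 1.545
v -0.223 2.743 2.754
v 1.235 3.903 1.77
v 0.617 4.087 2.979
v 1.803 1.533 2.421
v 1.185 1.717 3.63
v 2.643 2.877 2.646
v 2.024 3.061 3.855
v -3.183 1.479 -3.369
v -2.764 0.961 -4.154
v -2.878 -0.038 -3.556
v -3.297 0.481 -2.771
v -2.324 1.118 -3.809
v -2.439 0.119 -3.211
v -2.158 1.389 -3.324
v -2.272 0.39 -2.725
v -2.316 1.689 -2.853
v -2.431 0.69 -2.255
v -2.75 1.923 -2.546
v -2.865 0.924 -1.948
v -3.321 2.015 -2.5
v -3.436 1.016 -1.902
v -3.848 1.938 -2.731
v -3.963 0.939 -2.133
v -4.164 1.715 -3.164
v -4.279 0.716 -2.566
v -4.168 1.418 -3.662
v -4.283 0.419 -3.064
v -3.859 1.139 -4.067
v -3.974 0.14 -3.469
v -3.336 0.969 -4.251
v -3.451 -0.03 -3.652
f 2 1 4
f 2 4 3
f 4 1 5
f 4 5 3
f 5 1 6
f 5 6 3
f 6 1 7
f 6 7 3
f 7 1 8
f 7 8 3
f 8 1 9
f 8 9 3
f 9 1 10
f 9 10 3
f 10 1 11
f 10 11 3
f 11 1 2
f 11 2 3
f 13 12 16
f 13 16 14
f 14 16 17
f 14 17 15
f 16 12 18
f 16 18 17
f 17 18 19
f 17 19 15
f 18 12 20
f 18 20 19
f 19 20 21
f 19 21 15
f 20 12 22
f 20 22 21
f 21 22 23
f 21 23 15
f 22 12 24
f 22 24 23
f 23 24 25
f 23 25 15
f 24 12 26
f 24 26 25
f 25 26 27
f 25 27 15
f 26 12 28
f 26 28 27
f 27 28 29
f 27 29 15
f 28 12 30
f 28 30 29
f 29 30 31
f 29 31 15
f 30 12 32
f 30 32 31
f 31 32 33
f 31 33 15
f 32 12 34
f 32 34 33
f 33 34 35
f 33 35 15
f 34 12 36
f 34 36 35
f 35 36 37
f 35 37 15
f 36 12 13
f 36 13 37
f 37 13 14
f 37 14 15
f 39 38 41
f 39 41 40
f 41 38 42
f 41 42 40
f 42 38 43
f 42 43 40
f 43 38 44
f 43 44 40
f 44 38 45
f 44 45 40
f 45 38 46
f 45 46 40
f 46 38 47
f 46 47 40
f 47 38 48
f 47 48 40
f 48 38 49
f 48 49 40
f 49 38 50
f 49 50 40
f 50 38 51
f 50 51 40
f 51 38 52
f 51 52 40
f 52 38 39
f 52 39 40
f 54 56 53
f 57 54 53
f 53 56 55
f 55 57 53
f 54 60 56
f 58 54 57
f 58 60 54
f 56 60 55
f 59 57 55
f 55 60 59
f 59 58 57
f 60 58 59
f 62 61 65
f 62 65 63
f 63 65 66
f 63 66 64
f 65 61 67
f 65 67 66
f 66 67 68
f 66 68 64
f 67 61 69
f 67 69 68
f 68 69 70
f 68 70 64
f 69 61 71
f 69 71 70
f 70 71 72
f 70 72 64
f 71 61 73
f 71 73 72
f 72 73 74
f 72 74 64
f 73 61 75
f 73 75 74
f 74 75 76
f 74 76 64
f 75 61 77
f 75 77 76
f 76 77 78
f 76 78 64
f 77 61 79
f 77 79 78
f 78 79 80
f 78 80 64
f 79 61 81
f 79 81 80
f 80 81 82
f 80 82 64
f 81 61 83
f 81 83 82
f 82 83 84
f 82 84 64
f 83 61 62
f 83 62 84
f 84 62 63
f 84 63 64



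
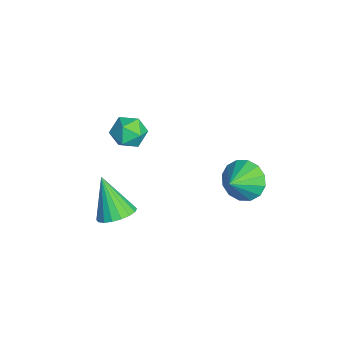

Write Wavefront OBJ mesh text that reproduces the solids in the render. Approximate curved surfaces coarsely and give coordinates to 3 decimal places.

v -0.976 -3.329 -3.243
v -0.335 -3.905 -3.063
v -1.924 -3.851 -1.537
v -0.208 -3.577 -2.892
v -0.233 -3.199 -2.79
v -0.405 -2.848 -2.778
v -0.69 -2.591 -2.859
v -1.032 -2.481 -3.015
v -1.363 -2.539 -3.216
v -1.617 -2.754 -3.423
v -1.744 -3.082 -3.594
v -1.719 -3.459 -3.696
v -1.547 -3.811 -3.708
v -1.262 -4.067 -3.628
v -0.92 -4.177 -3.471
v -0.59 -4.119 -3.27
v -4.011 -1.667 -0.728
v -3.433 -2.154 -1.185
v -4.487 -2.846 -0.075
v -3.909 -3.333 -0.532
v -3.622 -2.774 0.089
v -3.328 -2.046 -0.315
v -4.592 -2.954 -0.945
v -4.298 -2.226 -1.349
v -3.792 -2.95 -1.319
v -3.193 -2.838 -0.68
v -4.727 -2.162 -0.58
v -4.128 -2.05 0.059
v -1.299 1.997 -1.881
v -0.526 2.581 -2.204
v -0.441 1.263 -1.159
v -0.698 2.814 -1.762
v -1.031 2.828 -1.352
v -1.436 2.62 -1.084
v -1.803 2.245 -1.03
v -2.036 1.804 -1.203
v -2.071 1.414 -1.558
v -1.899 1.181 -2
v -1.566 1.167 -2.409
v -1.161 1.375 -2.677
v -0.794 1.75 -2.732
v -0.561 2.191 -2.559
f 2 1 4
f 2 4 3
f 4 1 5
f 4 5 3
f 5 1 6
f 5 6 3
f 6 1 7
f 6 7 3
f 7 1 8
f 7 8 3
f 8 1 9
f 8 9 3
f 9 1 10
f 9 10 3
f 10 1 11
f 10 11 3
f 11 1 12
f 11 12 3
f 12 1 13
f 12 13 3
f 13 1 14
f 13 14 3
f 14 1 15
f 14 15 3
f 15 1 16
f 15 16 3
f 16 1 2
f 16 2 3
f 17 28 22
f 17 22 18
f 17 18 24
f 17 24 27
f 17 27 28
f 18 22 26
f 22 28 21
f 28 27 19
f 27 24 23
f 24 18 25
f 20 26 21
f 20 21 19
f 20 19 23
f 20 23 25
f 20 25 26
f 21 26 22
f 19 21 28
f 23 19 27
f 25 23 24
f 26 25 18
f 30 29 32
f 30 32 31
f 32 29 33
f 32 33 31
f 33 29 34
f 33 34 31
f 34 29 35
f 34 35 31
f 35 29 36
f 35 36 31
f 36 29 37
f 36 37 31
f 37 29 38
f 37 38 31
f 38 29 39
f 38 39 31
f 39 29 40
f 39 40 31
f 40 29 41
f 40 41 31
f 41 29 42
f 41 42 31
f 42 29 30
f 42 30 31



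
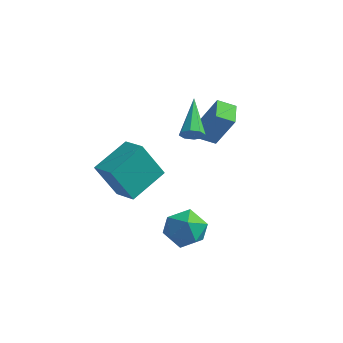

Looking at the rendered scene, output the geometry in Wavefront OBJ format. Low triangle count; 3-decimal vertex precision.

v 1.603 0.692 -0.674
v 2.477 0.75 0.933
v 1.09 1.692 -0.431
v 1.964 1.75 1.176
v 2.276 1.13 -1.056
v 3.15 1.188 0.551
v 1.763 2.13 -0.813
v 2.637 2.188 0.794
v 2.616 -1.398 1.07
v 2.915 -1.043 0.792
v 1.804 0.118 2.13
v 2.548 -1.115 0.614
v 2.222 -1.353 0.703
v 2.126 -1.616 1.007
v 2.318 -1.752 1.347
v 2.684 -1.68 1.525
v 3.01 -1.443 1.436
v 3.106 -1.179 1.132
v 2.857 -1.942 -3.028
v 3.755 -2.067 -3.518
v 2.085 -2.813 -4.222
v 2.983 -2.938 -4.712
v 2.816 -3.413 -3.813
v 3.293 -2.875 -3.075
v 2.547 -2.005 -4.665
v 3.024 -1.467 -3.927
v 3.563 -2.106 -4.529
v 3.73 -2.976 -4.003
v 2.11 -1.904 -3.737
v 2.277 -2.774 -3.211
v 0.447 -3.662 -1.909
v -0.26 -4.196 -0.25
v 0.878 -1.981 -1.184
v 0.172 -2.516 0.475
v 1.488 -4.064 -1.595
v 0.782 -4.599 0.064
v 1.92 -2.384 -0.87
v 1.213 -2.918 0.789
f 2 4 1
f 5 2 1
f 1 4 3
f 3 5 1
f 2 8 4
f 6 2 5
f 6 8 2
f 4 8 3
f 7 5 3
f 3 8 7
f 7 6 5
f 8 6 7
f 10 9 12
f 10 12 11
f 12 9 13
f 12 13 11
f 13 9 14
f 13 14 11
f 14 9 15
f 14 15 11
f 15 9 16
f 15 16 11
f 16 9 17
f 16 17 11
f 17 9 18
f 17 18 11
f 18 9 10
f 18 10 11
f 19 30 24
f 19 24 20
f 19 20 26
f 19 26 29
f 19 29 30
f 20 24 28
f 24 30 23
f 30 29 21
f 29 26 25
f 26 20 27
f 22 28 23
f 22 23 21
f 22 21 25
f 22 25 27
f 22 27 28
f 23 28 24
f 21 23 30
f 25 21 29
f 27 25 26
f 28 27 20
f 32 34 31
f 35 32 31
f 31 34 33
f 33 35 31
f 32 38 34
f 36 32 35
f 36 38 32
f 34 38 33
f 37 35 33
f 33 38 37
f 37 36 35
f 38 36 37

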